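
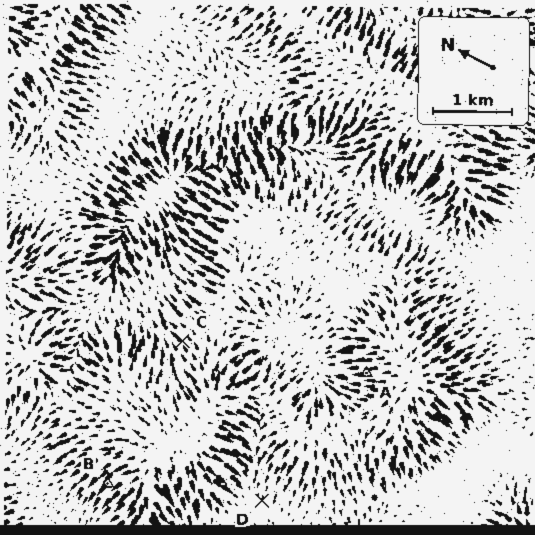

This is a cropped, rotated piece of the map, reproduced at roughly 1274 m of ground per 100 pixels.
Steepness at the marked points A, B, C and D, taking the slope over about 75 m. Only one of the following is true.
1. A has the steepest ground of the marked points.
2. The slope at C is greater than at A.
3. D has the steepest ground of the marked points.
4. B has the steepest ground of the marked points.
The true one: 4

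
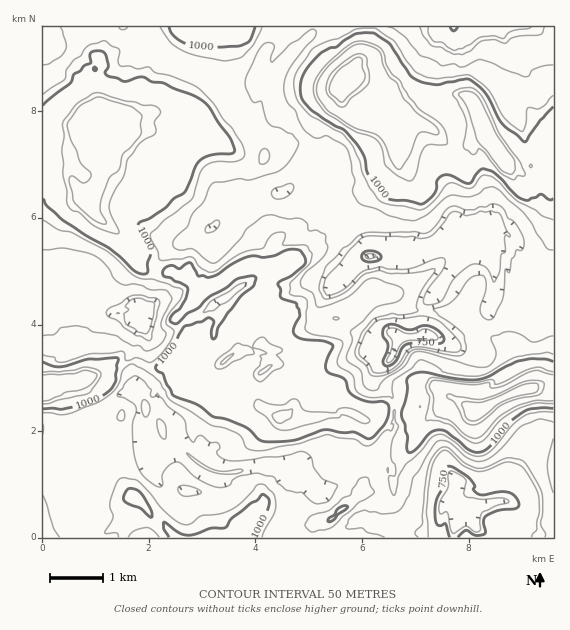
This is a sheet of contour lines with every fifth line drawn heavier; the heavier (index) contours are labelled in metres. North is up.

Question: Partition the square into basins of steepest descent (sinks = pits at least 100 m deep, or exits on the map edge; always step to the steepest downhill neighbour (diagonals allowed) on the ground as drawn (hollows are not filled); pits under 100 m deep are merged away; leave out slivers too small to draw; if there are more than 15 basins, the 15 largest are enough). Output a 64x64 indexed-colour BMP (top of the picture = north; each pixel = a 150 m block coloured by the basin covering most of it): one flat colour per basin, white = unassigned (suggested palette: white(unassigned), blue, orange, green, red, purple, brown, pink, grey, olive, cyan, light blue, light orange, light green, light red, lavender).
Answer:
<image width="64" height="64" href="data:image/bmp;base64,Qk12CAAAAAAAAHYAAAAoAAAAQAAAAEAAAAABAAQAAAAAAAAIAAATCwAAEwsAABAAAAAAAAAA////ALR3HwAOf/8ALKAsACgn1gC9Z5QAS1aMAMJ34wB/f38AIr28AM++FwDox64AeLv/AIrfmACWmP8A1bDFABERERERERERERERERERERERERERERERERERERERERERERERERERERERERERERERERERERERERERERERERERERERERERERERERERERERERERERERERERERERERERERERERERERERERERERERERERERERERERERERERERERERERERERERERERERERERERERERERERERERERERERERERERERERERERERERERERERERERERERERERERERERERERERERERERERERERERERERERERERERERERERERERERERERERERERERERERERERERERERERERERERERERERERERERERERERERERERERERERERERERERERERERERERERERERERERERERERERERERERERERERERERERERERERERERERERERERERERERERERERERERERERERERERERERERERERERERERERERERERERERERERERERERERERERERERERERERERERERERERERERERERERERERERERERERERERERERERERERERERERERERERERERERERERERERERERERERERERERERERERERERERERERERERERERERERERERERERERERERERERERERERERERERERERERERERERESESIhERERERERERERERERERERERERERERERERERERESIiIiIRERIhERIhERERERERERERERERERERERERERERIiIiIiISIiIiIiIhERERERERERERERERERERERERERESIiIiIiIiIiIiIiIhERREQRERERERERERERERERERESIiIiIiIiIiIiIiIiIiJERERBERERERERERERERERESIiIiIiIiIiIiIiIiIiIkREREQRERRBERERERERERERIiIiIiIiIiIiIiIiIiIiRERERERERERBEREREREREREiIiIiIiIiIiIiIiIiIiJEREREREREREQREREREREREiIiIiIiIiIiIiIiIiIiIkREREREREREREERERERMzMyIiIiIiIiIiIiIiIiMyIiREREREREREREEREREREzMzIiIiIiIiIiIiIiIzMzIiJEREREREREREQRERERERMzMyIiIiIiIiIiIiMzMzMyIkREREREREREQRERERExMzMzMzIiIiIiIiIiMzMzMzIiREREREREREREEREREzMzMzMzMzIiIiIiIzMzMzMzMiJERERERERERERBERERMzMzMzMzMyIiIzMzMzMzMzMzIkREREREREREREERERETMzMzMzMzMyIzMzMzMzMzMzIiREREREREREREQiERERMzMzMzMzMzMzMzMzMzMzMzMiJEREREREREREQiIiERETMzMzMzMzMzMzMzMzMzMzMyIkREREREREIiIiIiIhERIjMzMzMzMzMzMzMzMzMzMzMyREREREREIiIiIiIiIiIiIzMzMzMzMzMzMzMzMzMzMzJEREREREIiIiIiIiIiIiIiMzMzMzMzMzMzMzMzMzMzMkREREREQiIiIiIiIiIiIiIiMzMzMzMzMzMzMzMzMzMzREREREQiIiIiIiIiIiIiIiIiIzMzMzMzMzMzMzMzMzNEREREQiIiIiIiIiIiIiIiIiIiMzMzMzMzMzMzMzMzM0REREQiIiIiIiIiIiIiIiIiIiIjMzMzMzMzMzMzMzMzREREIiIiIiIiIiIiIiIiIiIiIiIzMzMzMzMzMzMzMzNEREIiIiIiIiIiIiIiIiIiIiIiIjMzMzMzMzMzMzMzM0REQiIiIiIiIiIiIiIiIiIiIiIiIzMzMzMzMzMzMzMzREQREiIiIiIiIiIiIiIiIiIiIiIiMzMzMzMzMzMzMzNERBESIiIiIiIiIiIiIiIiIiIiIiIiMzMzMzMzMzMzMxEREREiIiIiIiIiIiIiIiIiIiIiIiIjMzMzMzMzMzMzERERESIiIiIiIiIiIiIiIiIiIiIiIiMzMzMzMzNVUzURERERIiIiIiIiIiIiIiIiIiIiIiIiIzMzMRMzM1VVVREiEREiIiIiIiIiIiIiIiIiIiIiIiIzMzMRETM1VVVVEiIhESIiIiIiIiIiIiIiIiIiIiIiIjMzMxERM1VVVVUiIiISIiIiIiIiIiIiIiIiIiIiIiIjMzMxEREVVVVVVSIiIiIiIiIiIiIiIiIiIiIiIiIiIiMzMxERERVVVVVVIiIiIiIiIiIiIiIiIiIiIiIiIiIiMzMRERERFVVVVVUiIiIiIiIiIiIiIiIiIiIiIiIiIiVVVRERERFVVVVVVSIiIiIiIiIiIiIiIiIiIiIiIiIiJVVVUREREVVVVVVVIiIiEiIiIiIiIiIiIiIiIiIiIiIlVVVVVVVVVVVVVVUiIiISIiIiIiIiIiIiIiIiIiIiIlVVVVVVVVVVVVVVVSIiIRIiIiIiIiIiIiIiIiIiIiJVVVVVVVVVVVVVVVVVIiIiEiIiIiIiIiIiIiIiIiIiIiVVVVVVVVVVVVVVVVUiIiIiIiIiIiIiIiIiIiIiIiIiJVVVVVVVVVVVVVVVVSIiIiIiIiIiIiIiIiIiIiIiIiIiVVVVVVVVVVVVVVVVIiIiIiIiIiIiIiIiIiIiIiIiIiJVVVVVVVVVVVVVVVUiIiIiIiIiIiIREREiIiIiIiIiIlVVVVVVVVVVVVVVVSIiIiIiIiIiIRERERIiIiIiIiIiVVVVVVVVVVVVVVVV"/>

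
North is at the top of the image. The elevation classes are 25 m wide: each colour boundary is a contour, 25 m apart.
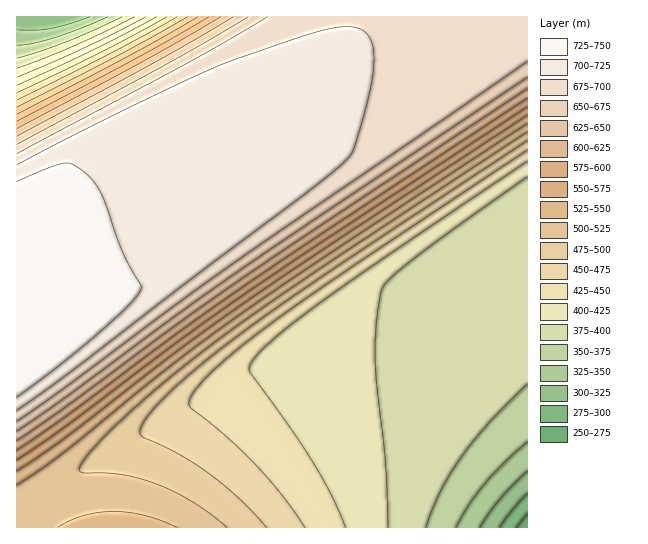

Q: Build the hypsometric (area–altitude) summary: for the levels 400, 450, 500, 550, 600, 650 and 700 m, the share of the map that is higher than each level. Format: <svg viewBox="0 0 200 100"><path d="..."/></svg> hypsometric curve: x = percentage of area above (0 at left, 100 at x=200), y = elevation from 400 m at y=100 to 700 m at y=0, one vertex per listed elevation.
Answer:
<svg viewBox="0 0 200 100"><path d="M164 100l-30-17-18-16-17-17-9-17-10-16-28-17"/></svg>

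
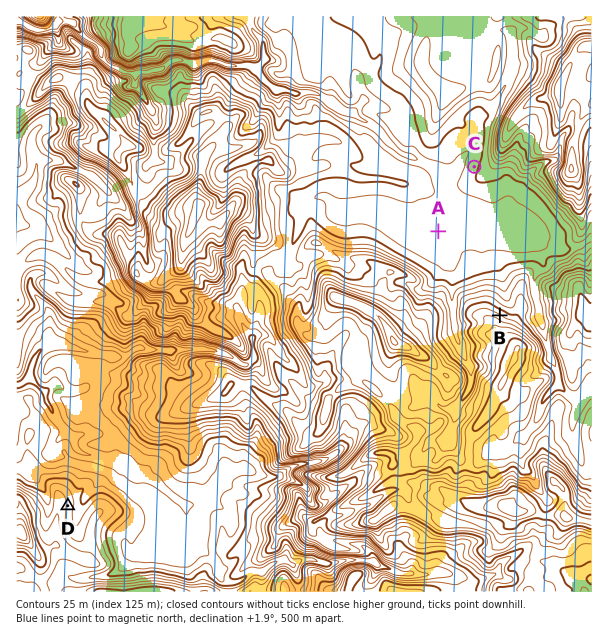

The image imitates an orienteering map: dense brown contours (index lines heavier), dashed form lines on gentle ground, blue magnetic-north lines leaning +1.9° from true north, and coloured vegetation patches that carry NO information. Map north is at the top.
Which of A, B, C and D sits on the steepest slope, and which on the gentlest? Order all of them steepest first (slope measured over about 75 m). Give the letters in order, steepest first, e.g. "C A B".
B D C A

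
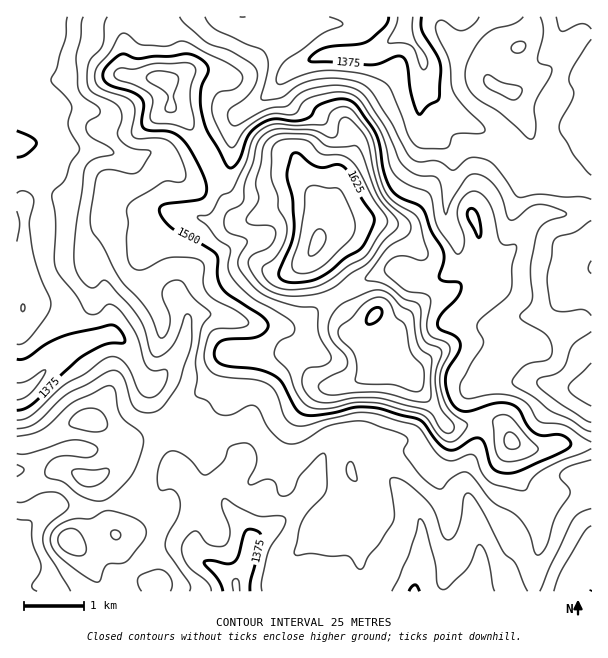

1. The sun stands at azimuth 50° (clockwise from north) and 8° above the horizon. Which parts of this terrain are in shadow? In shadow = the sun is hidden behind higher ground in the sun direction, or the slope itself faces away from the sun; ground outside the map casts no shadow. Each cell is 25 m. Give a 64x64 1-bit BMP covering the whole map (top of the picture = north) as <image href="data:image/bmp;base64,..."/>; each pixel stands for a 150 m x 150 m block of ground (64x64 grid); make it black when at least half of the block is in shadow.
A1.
<image width="64" height="64" href="data:image/bmp;base64,Qk0+AgAAAAAAAD4AAAAoAAAAQAAAAEAAAAABAAEAAAAAAAACAAATCwAAEwsAAAIAAAAAAAAA////AAAAAAAAAAAAAAAAAAAAAAAAAAAAOAAAAAAAAAB8AAAAAAAAADwAAAAAAAAAGAAAAAAAAAAAAAAAAAAAAAAAAAAAAAAAAAAAAAAAAAAAAAAAAAAAAAQAAAAAAAAABgAAAAAAMAAAAAAAAAAwAAAAAAAAAAAAAAAAAAAACAAAAAAAAB8MAAAAAAAAPwAAAAAAAAf/AAAAAAAAH/4AAAAAAAf//gAAAAAAB//8AAAAAAAHx/AAAAAAAA8AAAAAAAAADgAAAAAAAAAAAAAAAAAAAAAMAAAAAAYAADwAAAAABgAAOAAAAAAOAAAwAAAAAAwAAAAAAAAADAPgAAAAAAAcA/gAAAAAABgB/AAAAAAAEAD+AAAAAAAQAPgAAAAAAAAA4AAAAAAAAAAAAAAAAAAAAAAAAAAAAAAAAAAAAAAAAAACAABAAAAAAAYAAMAAAAAAAgAAwAAAAAAAAAAAAAAAAAAAAAAAAAAAAAAAAAAAAAAAAAAAAAAACAAAAAAAAAAYAAAAAAAAABBgAAAAAAAYYGAAAAAAAADgAAAAAAAAAsAAAAAAAAAAAAAAAAAAAfgAAAAAAAAD/gAAAAAAAAH+AAAAAAAAAfQAAAAAAAAAgAAAAAAAAAAAAAAAAwAAAAAAAAAHAAAAAAAAAAYAAAAAAAAADAAAAAAAAAAIAAAAAAAAAAAAAA=="/>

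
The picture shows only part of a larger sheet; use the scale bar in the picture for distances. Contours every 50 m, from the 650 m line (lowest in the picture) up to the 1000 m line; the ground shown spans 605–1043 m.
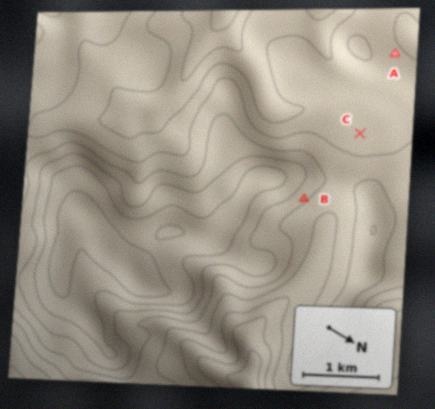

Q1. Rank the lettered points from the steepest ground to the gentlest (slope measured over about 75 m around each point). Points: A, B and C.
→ B A C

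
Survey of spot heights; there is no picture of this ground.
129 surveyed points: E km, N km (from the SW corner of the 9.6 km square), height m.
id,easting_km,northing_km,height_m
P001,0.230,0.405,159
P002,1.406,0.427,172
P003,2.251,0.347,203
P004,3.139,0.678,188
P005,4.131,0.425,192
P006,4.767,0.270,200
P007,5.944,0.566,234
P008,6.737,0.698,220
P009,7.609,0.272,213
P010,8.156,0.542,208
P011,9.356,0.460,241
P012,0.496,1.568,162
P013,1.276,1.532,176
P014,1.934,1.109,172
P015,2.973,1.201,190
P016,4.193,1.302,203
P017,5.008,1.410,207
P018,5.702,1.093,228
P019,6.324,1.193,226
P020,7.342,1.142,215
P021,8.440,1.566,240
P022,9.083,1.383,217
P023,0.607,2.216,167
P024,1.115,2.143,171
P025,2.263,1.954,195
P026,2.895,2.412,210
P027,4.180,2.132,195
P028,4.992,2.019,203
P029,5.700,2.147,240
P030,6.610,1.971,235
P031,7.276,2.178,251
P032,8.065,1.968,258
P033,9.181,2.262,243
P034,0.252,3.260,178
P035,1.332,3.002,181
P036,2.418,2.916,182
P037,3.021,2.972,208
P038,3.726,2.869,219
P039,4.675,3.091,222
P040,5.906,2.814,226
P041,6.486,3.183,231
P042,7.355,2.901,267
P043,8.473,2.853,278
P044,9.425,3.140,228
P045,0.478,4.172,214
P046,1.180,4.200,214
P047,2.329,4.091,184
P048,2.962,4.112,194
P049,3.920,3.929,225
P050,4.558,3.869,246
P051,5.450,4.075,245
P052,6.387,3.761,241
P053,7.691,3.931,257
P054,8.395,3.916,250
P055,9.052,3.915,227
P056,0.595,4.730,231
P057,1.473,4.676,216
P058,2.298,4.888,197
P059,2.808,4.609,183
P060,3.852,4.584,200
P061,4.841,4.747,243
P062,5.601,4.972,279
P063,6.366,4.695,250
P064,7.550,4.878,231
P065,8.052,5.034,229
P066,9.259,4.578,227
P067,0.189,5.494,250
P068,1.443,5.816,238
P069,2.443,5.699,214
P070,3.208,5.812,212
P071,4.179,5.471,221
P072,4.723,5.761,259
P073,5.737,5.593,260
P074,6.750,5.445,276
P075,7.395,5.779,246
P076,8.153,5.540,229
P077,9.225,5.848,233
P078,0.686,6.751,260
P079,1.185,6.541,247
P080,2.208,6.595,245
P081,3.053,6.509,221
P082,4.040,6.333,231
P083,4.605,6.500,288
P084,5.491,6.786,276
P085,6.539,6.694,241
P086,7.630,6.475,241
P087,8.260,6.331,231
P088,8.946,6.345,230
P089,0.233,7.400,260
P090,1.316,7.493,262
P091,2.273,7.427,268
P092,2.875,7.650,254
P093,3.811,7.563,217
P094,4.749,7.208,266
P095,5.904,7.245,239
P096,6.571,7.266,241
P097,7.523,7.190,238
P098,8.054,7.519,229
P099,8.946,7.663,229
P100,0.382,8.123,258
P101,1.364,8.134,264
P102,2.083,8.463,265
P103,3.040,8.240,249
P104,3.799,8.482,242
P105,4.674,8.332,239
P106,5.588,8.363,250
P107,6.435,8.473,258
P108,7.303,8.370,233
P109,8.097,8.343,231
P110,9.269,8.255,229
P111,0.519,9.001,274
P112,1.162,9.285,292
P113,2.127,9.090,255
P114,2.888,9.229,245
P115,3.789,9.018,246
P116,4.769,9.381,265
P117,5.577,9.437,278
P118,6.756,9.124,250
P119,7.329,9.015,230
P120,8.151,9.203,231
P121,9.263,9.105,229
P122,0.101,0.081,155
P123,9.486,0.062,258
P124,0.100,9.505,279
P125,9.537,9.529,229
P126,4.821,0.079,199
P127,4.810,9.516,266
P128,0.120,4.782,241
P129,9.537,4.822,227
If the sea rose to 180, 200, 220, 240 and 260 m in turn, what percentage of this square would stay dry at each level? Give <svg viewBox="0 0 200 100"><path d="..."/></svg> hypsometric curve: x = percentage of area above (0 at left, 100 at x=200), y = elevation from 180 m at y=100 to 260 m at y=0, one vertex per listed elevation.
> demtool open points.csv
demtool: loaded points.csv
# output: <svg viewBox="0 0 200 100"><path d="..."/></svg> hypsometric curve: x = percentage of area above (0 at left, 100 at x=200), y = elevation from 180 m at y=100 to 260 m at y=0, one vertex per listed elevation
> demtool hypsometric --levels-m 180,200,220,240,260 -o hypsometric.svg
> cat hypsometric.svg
<svg viewBox="0 0 200 100"><path d="M186 100l-21-25-31-25-60-25-44-25"/></svg>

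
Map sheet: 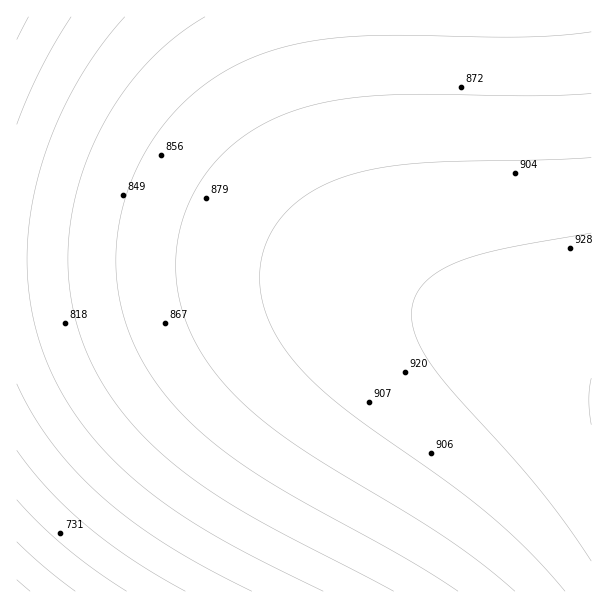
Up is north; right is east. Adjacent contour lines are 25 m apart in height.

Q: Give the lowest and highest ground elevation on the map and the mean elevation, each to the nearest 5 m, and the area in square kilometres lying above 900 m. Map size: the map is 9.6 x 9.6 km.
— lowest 665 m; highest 950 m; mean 865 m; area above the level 27.2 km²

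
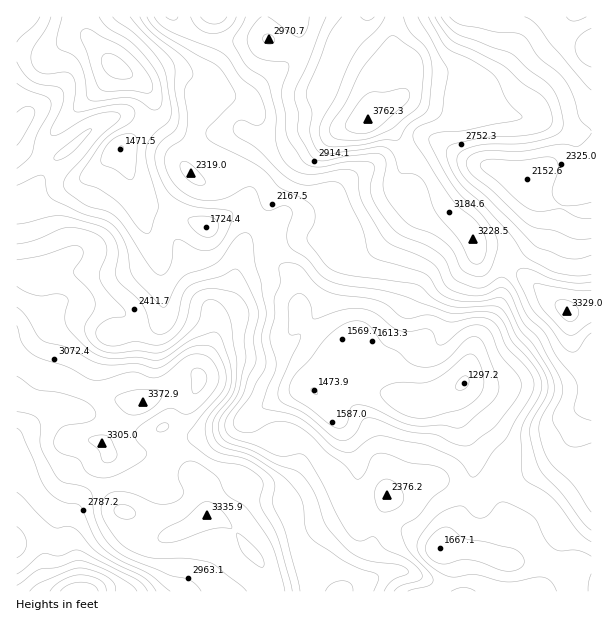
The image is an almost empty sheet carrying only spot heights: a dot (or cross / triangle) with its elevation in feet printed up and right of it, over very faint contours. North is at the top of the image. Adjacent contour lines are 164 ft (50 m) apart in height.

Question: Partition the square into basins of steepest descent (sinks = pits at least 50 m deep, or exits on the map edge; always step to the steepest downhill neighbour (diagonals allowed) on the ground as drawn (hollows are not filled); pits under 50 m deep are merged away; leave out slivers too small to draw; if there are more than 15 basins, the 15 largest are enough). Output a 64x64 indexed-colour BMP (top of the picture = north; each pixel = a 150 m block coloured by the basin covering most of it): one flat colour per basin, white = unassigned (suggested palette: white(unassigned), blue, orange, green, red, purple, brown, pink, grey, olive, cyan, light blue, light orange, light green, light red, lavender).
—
<image width="64" height="64" href="data:image/bmp;base64,Qk12CAAAAAAAAHYAAAAoAAAAQAAAAEAAAAABAAQAAAAAAAAIAAATCwAAEwsAABAAAAAAAAAA////ALR3HwAOf/8ALKAsACgn1gC9Z5QAS1aMAMJ34wB/f38AIr28AM++FwDox64AeLv/AIrfmACWmP8A1bDFAEREREREREREREREREREERERERZmZmZmZmZmZmZmZmZmREREREREREREREREREQREREREWZmZmZmZmZmZmZmZmZEREREREREREREREREQRERERERFmZmZmZmZmZmZmZmZkRERERERERERERERERBEREREREWZmZmZmZmZmZmZmZmRERERERERERERERERBERERERERZmZmZmZmZmZmZmZmZERERERERERERERERBEREREREREWZmZmZmZmZmZmZmZkRERERERERCIkREREERERERERERZmZmZmZmZmZmZmZmRERERERERCIiIkRBERERERERERFmZmZmZmZmZmZmZmZERERERERCIiIiJBEREREREREREWZmZmZmZmZmZmZmZkREREREQiIiIiIhERERERERERERFmZmZmZmZmZmZmZmRERERERCIiIiIiEREREREREREREWZmZmZmZmZmZmZmZEREREREIiIiIiIREREREREREREREWZmZhEWZmZmZmYkREREREIiIiIiIRERERERERERERERERERERFmZmZmZiREREREQiIiIiIRERERERERERERERERERERERZmZmZiJERERERCIiIiIRERERERERERERERERERERERERERZmIkREREREIiIiEREREREREREREREREREREREREREREWYiREREREQiIiIhERERERERERERERERERERERERERERFiJEREREREIiIiIRERERERERERERERERERERERERERERIkREREREQiIiIhERERERERERERERERERERERERERERESREREREREIiIiIRERERERERERERERERERERERERERERJERERERERCIiIhEREREREREREREREREREREREREREREUREREREQiIyIiERERERERERERERERERERERERERERERRERERCIiIzMyIhERERERERERERERERERERERERERERFEREIiIiIjMzMiEREREREREREREREREREREREREREREUQiIiIiIiMzMzMRERERERERERERERERERERERERERESIiIiIiIiIzMzMzERERERERERERERERERERERERERERIiIiIiIiIjMzMzMRERERERERERERERERERERERERERIiIiIiIiIiMzMzMzEREREREREREREREREREREREREREiIiIiIiIiIzMzMzMRERERERERERERERERERERERERESIiIiIiIiIjMzMzMxERERERERERERERERERERERERERIiIiIiIiIjMzMzMzEREREREREREREREREREREREREREiIiIiIiIzMzMzMzMhERERERERERERERERERERERERFVUiIjMzMzMzMzMzMiIRERERERERERERERERERERERFVVSIiMzMzMzMzMzMiIhERERERERERERERERERERERVVVVIiIzMzMzMzMzMyIiERERERERERERERERERERERVVVVUiIjMzMzMzMzMyIiIRERERERERERERERERERERVVVVVSIiMzMzMzMzMzIiIiERERERERERERERERERERVVVVVVIiMzMzMzMzMzMiIiIRERERERERERERERERERVVVVVVUiIzMzMzMzMzMiIiIhERERERERERERERERFVVVVVVVVSIzMzMzMzMzMiIiIiIREREREREREREREREVVVVVVVVVIjMzMzMzMzMyIiIiIhEREREREREREREREVVVVVVVVVUiMzMzMzMzMzIiIiIiIREREREREREREREVVVVVVVVVVSIzMzMzMzMzMiIiIiIiEREREREREREREVVVVVVVVVVVIjMzMzMzMzMzIiIiIiIREREREREREREVVVVVVVVVVVUiMzMzMzMzMzMyIiIiIiERERERERERERVVVVVVVVVVVSIjMzMzMzMzMzIiIiIiIhERERERERERVVVVVVVVVVVVIiMzMzMzMzMzMiIiIiIiERERERERERFVVVVVVVVVVVUiIjMzMzMzMzMyIiIiIiIhERERERERFVVVVVVVVVVVVSIiIzMzMzMzMyIiIiIiIiIRERERERFVVVVVVVVVVVVVIiIiMzMzMzMyIiIiIiIiIiIRERERFVVVVVVVVVVVVVUiIiIjMzMzMyIiIiIiIiIiIiERERFVVVVVVVVVVVVVVSIiIiIzMzMyIiIiIiIiIiIiIhEREVVVVVVVVVVVVVd3IiIiIiIzMiIiIiIiIiIiIiIiIiEVVVVVVVVVVVV3d3ciIiIiIiIiIiIiIiIiIiIiIiIiIlVVVVV3d3d3d3d3dyIiIiIiIiIiIiIiIiIiIiIiIiIiIlV3d3d3d3d3d3d3IiIiIiIiIiIiIiIiIiIiIiIiIiIiJ3d3d3d3d3d3d3ciIiIiIiIiIiIiIiIiIiIiIiIiIiInd3d3d3d3d3d3dyIiIiIiIiIiIiIiIiIiIiIiIiIiIiJ3d3d3d3d3d3d3IiIiIiIiIiIiIiIiIiIiIiIiIiIiJ3d3d3d3d3d3d3ciIiIiIiIiIiIiIiIiIiIiIiIiIiJ3d3d3d3d3d3d3dyIiIiIiIiIiIiIiIiIiIiIiIiIiInd3d3d3d3d3d3d3IiIiIiIiIiIiIiiIiIIiIiIiIiIid3d3d3d3d3d3d3ciIiIiIiIiIiIoiIiIiCIiIiIiIiJ3d3d3d3d3d3d3dyIiIiIiIiIiIoiIiIiIIiIiIiIiInd3d3d3d3d3d3d3"/>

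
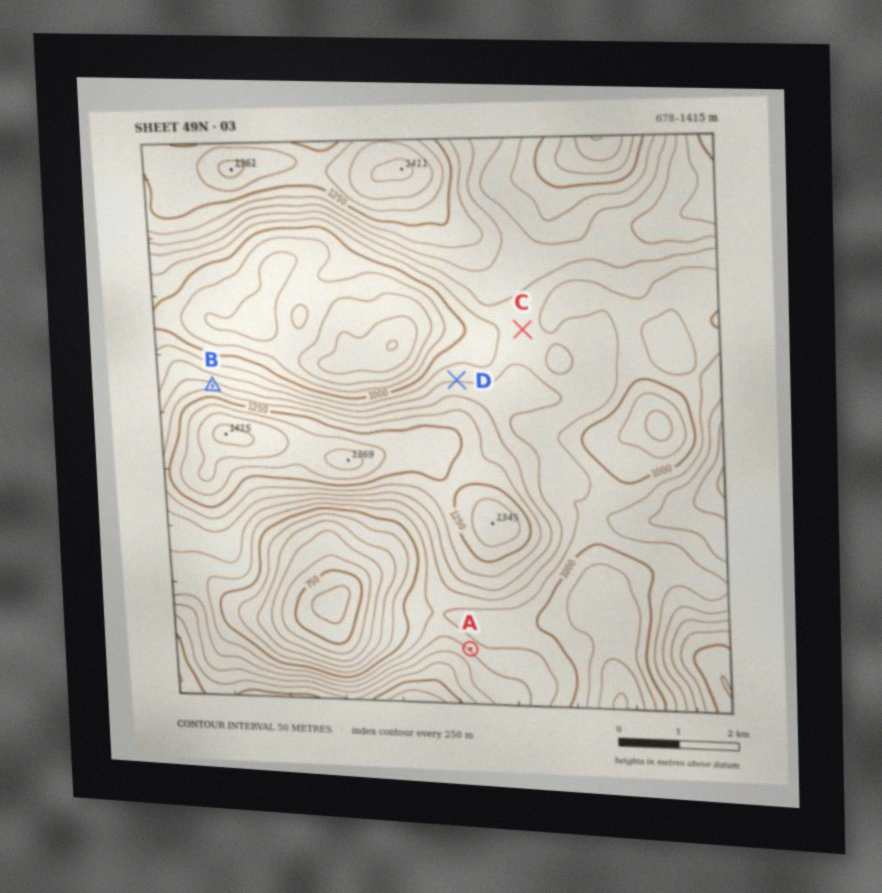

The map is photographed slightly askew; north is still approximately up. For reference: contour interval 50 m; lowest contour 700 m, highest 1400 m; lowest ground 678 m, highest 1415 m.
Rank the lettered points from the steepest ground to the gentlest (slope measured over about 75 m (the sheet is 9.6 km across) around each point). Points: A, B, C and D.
B A D C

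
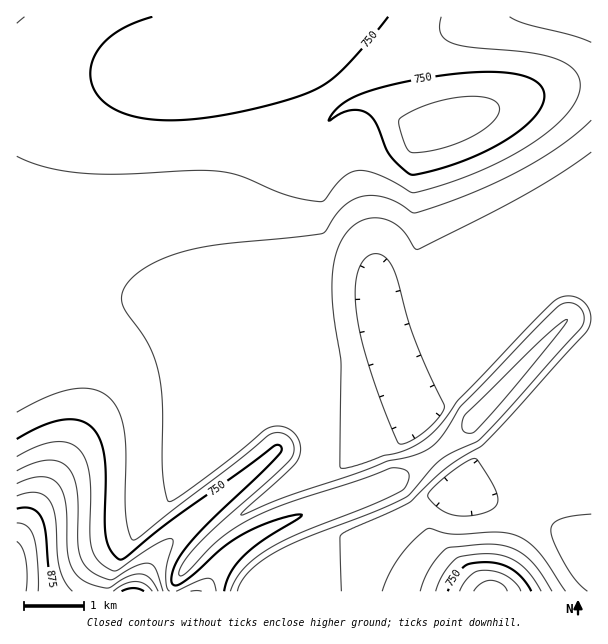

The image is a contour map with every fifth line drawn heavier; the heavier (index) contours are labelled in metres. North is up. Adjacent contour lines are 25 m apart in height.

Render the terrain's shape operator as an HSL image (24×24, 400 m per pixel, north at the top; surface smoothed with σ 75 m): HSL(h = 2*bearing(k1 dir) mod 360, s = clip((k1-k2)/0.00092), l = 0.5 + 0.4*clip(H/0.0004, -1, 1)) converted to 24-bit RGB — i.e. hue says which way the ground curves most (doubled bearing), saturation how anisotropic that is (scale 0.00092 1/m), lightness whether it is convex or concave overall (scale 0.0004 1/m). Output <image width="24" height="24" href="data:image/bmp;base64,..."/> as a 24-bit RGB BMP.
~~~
<image width="24" height="24" href="data:image/bmp;base64,Qk32BgAAAAAAADYAAAAoAAAAGAAAABgAAAABABgAAAAAAMAGAAATCwAAEwsAAAAAAAAAAAAAho6ZWpiWS5uKIXlwr90q/4daADMh9zkO+mt5E0swVHhXf3x9f35/fn6Aen2AbniCXneIXomYi6+rw9TOxbTPonWyd1qJcWBzsI2KcYZvVXJcUGdLDD0s8XyB7ViBADMe7Zaz7pHPHIsiKl8eZn5bfX99fH+Ac3+BZIWEWJ2HZsCMoaVsrnRfnlNfgVNndVxjxIyOn3yEbG56Ym5yQmxkGIld8q3R6WbBADMS6Hnk8Lf1z4jlULYhN2oZPWsnZH9ibYp9XrB8YXZXhX5SlmpKklRJg1NSemFdwouJtoKNknSQaGp/aXB8PXJdGoxM8KvZ7JLPADgGAZsf1aHq4bv13LXzvnrfOaIdE5MRU3BVbmhgeWhXjGZToHpsg3mifXylr41+uIGFo3mNfm6Jamx/cHR+TXlgFXEy6ZTQ9LbhJrURADMBQIgapEXY2afu79T246LlFmwlMVw7fGNne6h/fIx7gXl5gHx9mJJyrIN7qHqElHONdm+EcXJ/d3l/ZX5vFF8r32249cLhasDePmh/UHY8K2EYM88l8YDm9ZfgI6OnJ49Ke457gH58gH59gH5+eolqmYp0oXl4mHaFh3OJdnOCd3h/fHx/dn96GmA1sOCB6Wexa0uDgH9/hJt/S4VMEUQi5VjD9rXcUNZWKGxLfoB+gH9/gH9/bYNqiItwlYF2lXd7jHaFf3aEeniAfHx/fn5/e4B9YYI8g11HgH5/gIF/ial/eWV+bFx5FEUv4YmU9b7YLcyFLnBUf4B/gH9/b4FveYRwioZ1jnx3i3h+hXmDfnqBfHyAfn5/f39/f39/f39/f39/hZB/f5tzd2J+eGJ/aGyLFoNA322f9brSJ7Z8OXVcf4B/doB3d4F0gIR2h4F4h3p6hXt/gXyBfn2Afn5/f39/f39/f39/f4B/j6aAeWmCdWJ/d2OAh6V7d4Z6Fl9A44Cp9LfQIJ9pQ3hge397eoB5fIF4g4J5hH57g3x8gX1/gH1/f35/f39/f39/f4B/gIF/kqd9cWN9c2J/eGeCj6iCgIB/c4B6FGJC6JK387PQHKd6fn99fX98fYB7f4F7gYB7gn58gX19gH19f35+f399f399f4B9hId9kaB1bGN8bmJ/gG+TjJmAf4B/f4B/a4B3E2hC6rvQ6tzvf39+f399f399f4B8gIB8gX98gH58gH58gH58gH98gIB7f4B7jJF6i5VuaGN6aWN8kqB1hYl9f4B+f4B/f4B/Z4BzK5UWqDATgH9+gH9+gH99gH99gH98gH98gH58gH18gH17gH56gH55gH94lpp3hIlrZWN1ZWN3mKN1f4N5fYB7fYB8foB9f4B+f4B+gIB+gH5+gH59gH99gH99gH99gH59gH18gHx8gXx7gXt6gnx5gn13oKB2gHpqZWRxY2RwmqVwe4JxeYB0eoB2e4B4fIB7fYB8foB+gH19gH59gH59gH59gH58f359f359gH1+gXx/g3yAhHt/hXp8pJ97gWt+amV0ZmVwnqdteYJrdYFsdYBtdYBwd4B0eYB3e4B6gX1+gX19gX19gX59gH58f398f399fn59f32AgX2DhHyGiXyKqJ6FgWuMdGWDcWZ9qKp3f4Nwd4JscoFqcIFqcIFscoBwdYB0gn2Agn1/gn1+gn19gX59gH99f398fH98fH9+fH+BfHyFgX2KqaWNfGiXemOXfmaVr6aNjIGGhYZ9eoN2coNvbYJsbIFsb4Fvgn2Cg32Bg36Bg36Ag35+gn5+gIB9fYB8eoB7eYF9eIKBeYKFpaKDbGZ/cGOJfGiUtKqamoeilYacjIWTgIOLeYeDdIR7cYN3gn6DhH6EhH6EhX+EhX+DhH+Cg4CAgYF/fYF9eYF7doJ6dIN7lYh5kWmJYWd1bp2fj6qrmIemnImpm4iolIaiiYOZfoCQeoOKgX6Dgn6EhH+FhX+GhoCHh4GHhoGHhYGGgoGDf4KAeoJ8dYJ4cYN1dHaScIamc56bfYqLhYORkYabmYejm4aml4WkkIKfhn+Xfn6DgH6EgX+Gg4CHhIGJhoGKh4GLh4GLh4GKhYGIgoCEfYJ+d4J4cIJxa4NsaYNqa4RscYRxe4V6ioGJkYOSloKZloGckoCafX+DfoCEf4CGgIGIgYGKgoGMhIGOhoGPiIGQioGPiYGNh4GJhICEfIJ7dYJ0b4Jta4Joa4Jnb4JpdoJugIN1hn56i32Ej32MfYGDfYKEfoOFf4SHf4SJgIOLgIGNg4CQhoCRioCTjYCTj4CRjYGOiIGHhIJ/e4J5dYJycIFtboFpcIBpdIBre4BvgYFzg3x3"/>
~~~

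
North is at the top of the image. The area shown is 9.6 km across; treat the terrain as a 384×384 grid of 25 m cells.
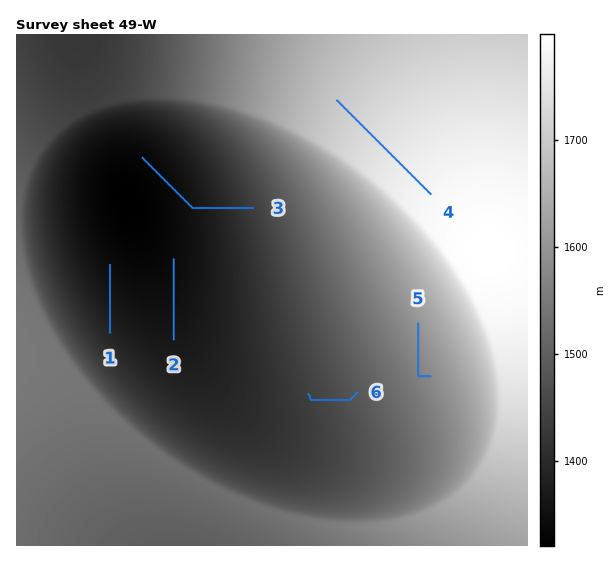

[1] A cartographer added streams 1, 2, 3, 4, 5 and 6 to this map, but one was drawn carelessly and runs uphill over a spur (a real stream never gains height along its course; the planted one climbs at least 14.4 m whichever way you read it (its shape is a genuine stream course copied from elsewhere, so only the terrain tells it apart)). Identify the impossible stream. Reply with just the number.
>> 5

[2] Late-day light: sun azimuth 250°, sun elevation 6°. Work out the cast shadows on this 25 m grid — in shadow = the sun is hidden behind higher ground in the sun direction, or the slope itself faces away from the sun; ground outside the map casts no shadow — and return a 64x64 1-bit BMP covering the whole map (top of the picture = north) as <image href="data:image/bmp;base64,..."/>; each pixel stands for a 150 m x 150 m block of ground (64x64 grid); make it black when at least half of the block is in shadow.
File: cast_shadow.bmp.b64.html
<image width="64" height="64" href="data:image/bmp;base64,Qk0+AgAAAAAAAD4AAAAoAAAAQAAAAEAAAAABAAEAAAAAAAACAAATCwAAEwsAAAIAAAAAAAAA////AAAAAAAAAAAAAAAAAAAAAAAAAAAAAAAAAAAAAAAAAAAAD8AAAAAAAAD+AAAAAAAAB/gAAAAAAAAf4AAAAAAAAH/AAAAAAAAB/wAAAAAAAAf+AAAAAAAAD/gAAAAAAAA/8AAAAAAAAH/gAAAAAAAA/8AAAAAAAAP/gAAAAAAAB/8AAAAAAAAP/wAAAAAAAB/+AAAAAAAAP/wAAAAAAAB/+AAAAAAAAH/4AAAAAAAA//AAAAAAAAH/8AAAAAAAA//gAAAAAAAD/8AAAAAAAAf/wAAAAAAAD//AAAAAAAAP/4AAAAAAAB//gAAAAAAAH/8AAAAAAAA//wAAAAAAAD//AAAAAAAAP/4AAAAAAAB//gAAAAAAAH/+AAAAAAAAf/wAAAAAAAB//AAAAAAAAP/8AAAAAAAA//wAAAAAAAD/+AAAAAAAAP/4AAAAAAAA//gAAAAAAAD/8AAAAAAAAH/wAAAAAAAAf/AAAAAAAAB/8AAAAAAAAH/gAAAAAAAAP+AAAAAAAAA/4AAAAAAAAB/AAAAAAAAAD8AAAAAAAAAHgAAAAAAAAAOAAAAAAAAAAAAAAAAAAAAAAAAAAAAAAAAAAAAAAAAAAAAAAAAAAAAAAAAAAAAAAAAAAAAAAAAAAAAAAAAAAAAAAAAAAAAAAAAAAAAAAAAAAAAAAAAAAAAAAAAAAAAAAA=="/>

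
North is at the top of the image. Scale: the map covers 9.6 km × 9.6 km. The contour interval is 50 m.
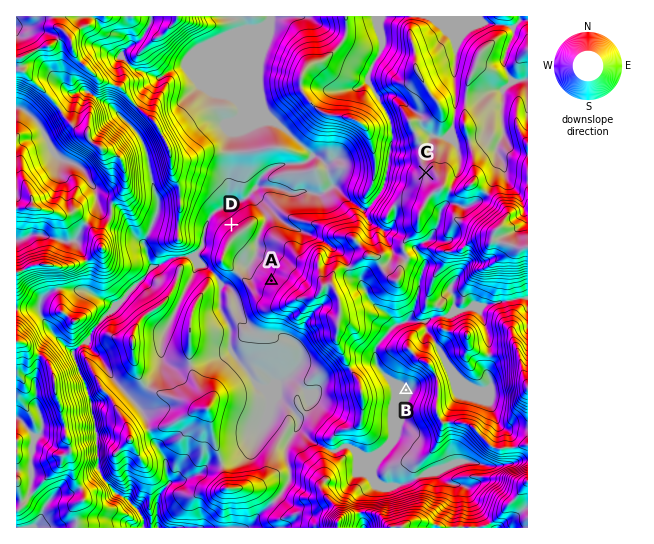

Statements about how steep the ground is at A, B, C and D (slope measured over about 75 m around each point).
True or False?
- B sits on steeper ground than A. False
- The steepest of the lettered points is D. True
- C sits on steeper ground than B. True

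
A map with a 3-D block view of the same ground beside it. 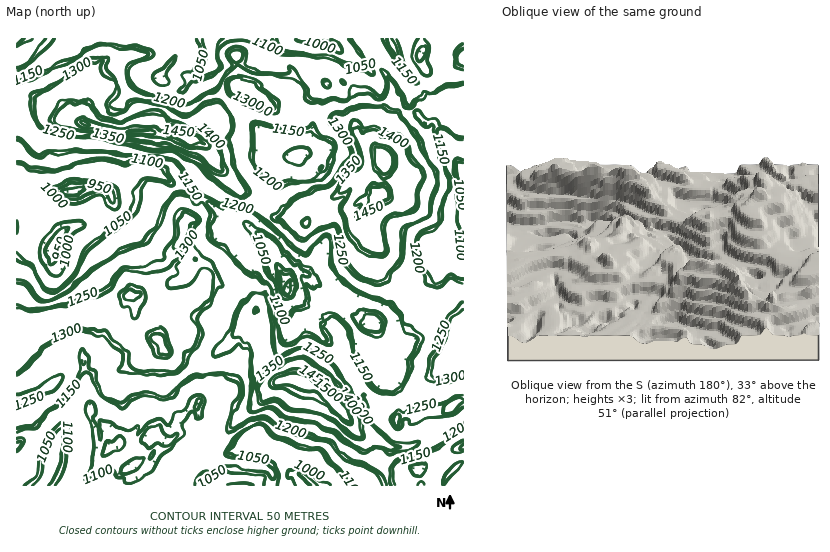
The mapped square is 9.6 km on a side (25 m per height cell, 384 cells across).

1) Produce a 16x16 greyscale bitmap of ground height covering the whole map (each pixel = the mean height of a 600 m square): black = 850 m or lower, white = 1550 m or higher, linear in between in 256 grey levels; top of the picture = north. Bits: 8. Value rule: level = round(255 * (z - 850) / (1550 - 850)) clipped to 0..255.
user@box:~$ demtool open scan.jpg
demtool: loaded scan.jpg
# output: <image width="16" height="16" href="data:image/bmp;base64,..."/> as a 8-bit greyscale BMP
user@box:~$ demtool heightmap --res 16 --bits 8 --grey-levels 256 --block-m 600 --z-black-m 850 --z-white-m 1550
<image width="16" height="16" href="data:image/bmp;base64,Qk02BQAAAAAAADYEAAAoAAAAEAAAABAAAAABAAgAAAAAAAABAAATCwAAEwsAAAABAAAAAAAAAAAAAAEBAQACAgIAAwMDAAQEBAAFBQUABgYGAAcHBwAICAgACQkJAAoKCgALCwsADAwMAA0NDQAODg4ADw8PABAQEAAREREAEhISABMTEwAUFBQAFRUVABYWFgAXFxcAGBgYABkZGQAaGhoAGxsbABwcHAAdHR0AHh4eAB8fHwAgICAAISEhACIiIgAjIyMAJCQkACUlJQAmJiYAJycnACgoKAApKSkAKioqACsrKwAsLCwALS0tAC4uLgAvLy8AMDAwADExMQAyMjIAMzMzADQ0NAA1NTUANjY2ADc3NwA4ODgAOTk5ADo6OgA7OzsAPDw8AD09PQA+Pj4APz8/AEBAQABBQUEAQkJCAENDQwBEREQARUVFAEZGRgBHR0cASEhIAElJSQBKSkoAS0tLAExMTABNTU0ATk5OAE9PTwBQUFAAUVFRAFJSUgBTU1MAVFRUAFVVVQBWVlYAV1dXAFhYWABZWVkAWlpaAFtbWwBcXFwAXV1dAF5eXgBfX18AYGBgAGFhYQBiYmIAY2NjAGRkZABlZWUAZmZmAGdnZwBoaGgAaWlpAGpqagBra2sAbGxsAG1tbQBubm4Ab29vAHBwcABxcXEAcnJyAHNzcwB0dHQAdXV1AHZ2dgB3d3cAeHh4AHl5eQB6enoAe3t7AHx8fAB9fX0Afn5+AH9/fwCAgIAAgYGBAIKCggCDg4MAhISEAIWFhQCGhoYAh4eHAIiIiACJiYkAioqKAIuLiwCMjIwAjY2NAI6OjgCPj48AkJCQAJGRkQCSkpIAk5OTAJSUlACVlZUAlpaWAJeXlwCYmJgAmZmZAJqamgCbm5sAnJycAJ2dnQCenp4An5+fAKCgoAChoaEAoqKiAKOjowCkpKQApaWlAKampgCnp6cAqKioAKmpqQCqqqoAq6urAKysrACtra0Arq6uAK+vrwCwsLAAsbGxALKysgCzs7MAtLS0ALW1tQC2trYAt7e3ALi4uAC5ubkAurq6ALu7uwC8vLwAvb29AL6+vgC/v78AwMDAAMHBwQDCwsIAw8PDAMTExADFxcUAxsbGAMfHxwDIyMgAycnJAMrKygDLy8sAzMzMAM3NzQDOzs4Az8/PANDQ0ADR0dEA0tLSANPT0wDU1NQA1dXVANbW1gDX19cA2NjYANnZ2QDa2toA29vbANzc3ADd3d0A3t7eAN/f3wDg4OAA4eHhAOLi4gDj4+MA5OTkAOXl5QDm5uYA5+fnAOjo6ADp6ekA6urqAOvr6wDs7OwA7e3tAO7u7gDv7+8A8PDwAPHx8QDy8vIA8/PzAPT09AD19fUA9vb2APf39wD4+PgA+fn5APr6+gD7+/sA/Pz8AP39/QD+/v4A////AFpOXFhTYFtNUEExTW1yXWZeTF5OTlJgWDtHXoallIRphGRdYV5aW2x+mbPao4+SlI+LaYWAfWNmqOLpxoBzi5OeiYKOrLGNi6G1uI9mYYitsKabqLS2m5SueW5+VGKAopGPo7K6r6WMp1RYYmN6iI1cO3OXp6SkjXU1UnSglHtvOydJan6XknFVVneOxq1vXjw0OENgi5BkaZivs9m9mGI5LykzUmd9lY2EmLnh3rpqVllNUVRvqbN4Xl+N0+WzZYWaqrnM1tSldGluk8rAkXGXv8iirpaTmpeOgoqckn+IeJaul2VcVoGRfWhiZGtia0pie39vX1RfYVNHP1htV1o="/>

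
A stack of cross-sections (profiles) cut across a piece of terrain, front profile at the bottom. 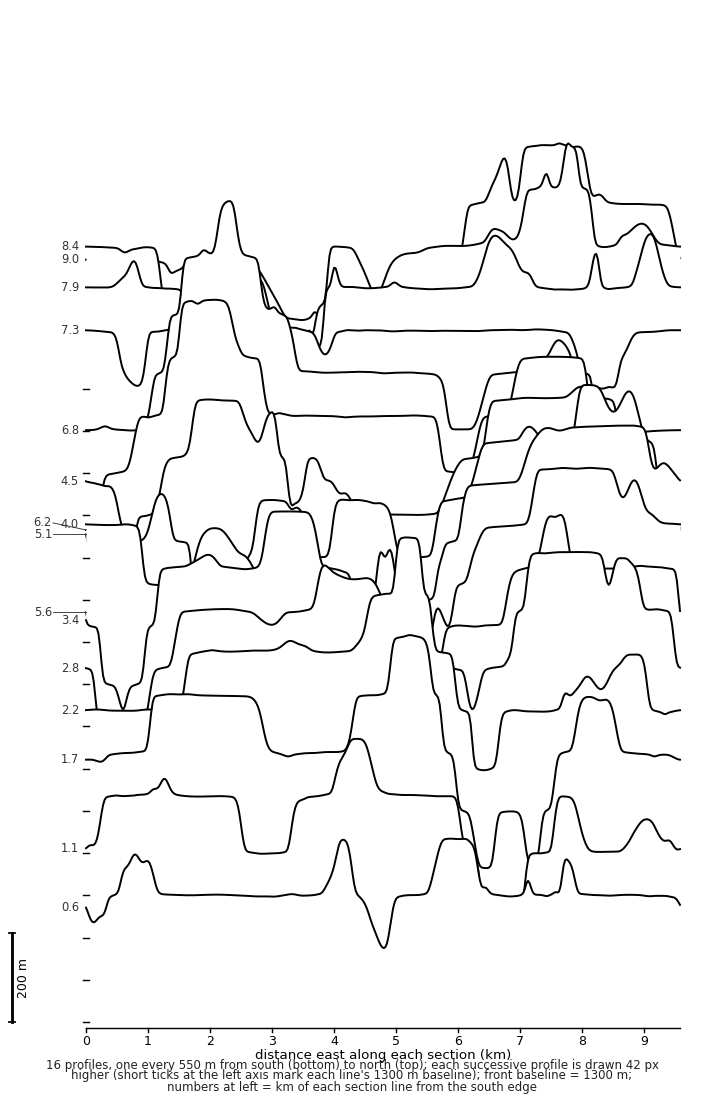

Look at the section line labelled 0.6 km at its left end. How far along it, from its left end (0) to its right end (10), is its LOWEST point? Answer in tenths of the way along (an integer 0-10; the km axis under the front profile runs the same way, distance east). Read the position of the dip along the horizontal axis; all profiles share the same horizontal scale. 5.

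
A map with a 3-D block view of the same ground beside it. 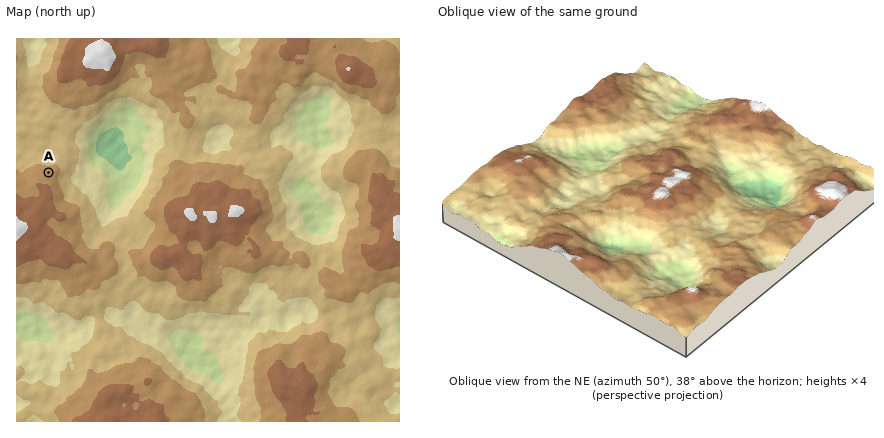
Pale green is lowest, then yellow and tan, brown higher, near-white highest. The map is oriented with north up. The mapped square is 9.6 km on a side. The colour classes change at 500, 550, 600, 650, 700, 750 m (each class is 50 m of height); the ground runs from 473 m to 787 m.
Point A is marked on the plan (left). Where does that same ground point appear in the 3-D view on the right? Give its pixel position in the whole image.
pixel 781 142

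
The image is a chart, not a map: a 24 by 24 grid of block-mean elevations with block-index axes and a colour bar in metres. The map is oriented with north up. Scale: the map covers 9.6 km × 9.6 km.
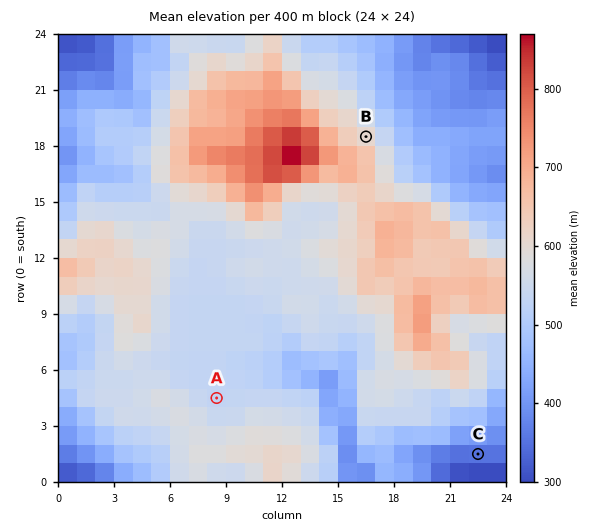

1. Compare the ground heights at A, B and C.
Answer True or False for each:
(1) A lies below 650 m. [True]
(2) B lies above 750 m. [False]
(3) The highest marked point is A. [False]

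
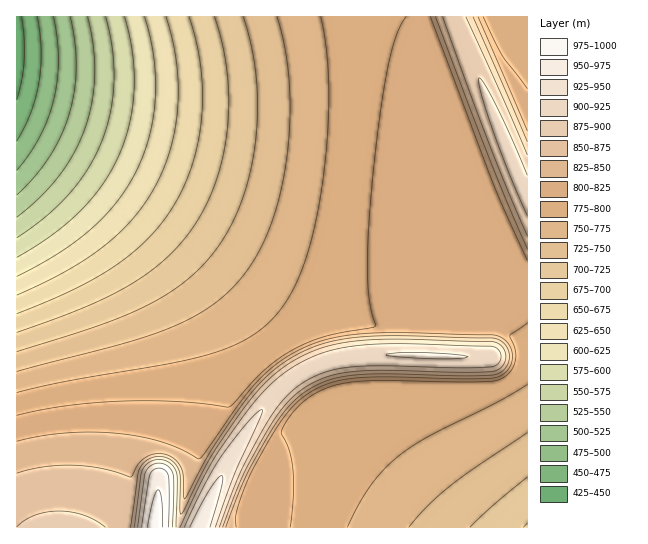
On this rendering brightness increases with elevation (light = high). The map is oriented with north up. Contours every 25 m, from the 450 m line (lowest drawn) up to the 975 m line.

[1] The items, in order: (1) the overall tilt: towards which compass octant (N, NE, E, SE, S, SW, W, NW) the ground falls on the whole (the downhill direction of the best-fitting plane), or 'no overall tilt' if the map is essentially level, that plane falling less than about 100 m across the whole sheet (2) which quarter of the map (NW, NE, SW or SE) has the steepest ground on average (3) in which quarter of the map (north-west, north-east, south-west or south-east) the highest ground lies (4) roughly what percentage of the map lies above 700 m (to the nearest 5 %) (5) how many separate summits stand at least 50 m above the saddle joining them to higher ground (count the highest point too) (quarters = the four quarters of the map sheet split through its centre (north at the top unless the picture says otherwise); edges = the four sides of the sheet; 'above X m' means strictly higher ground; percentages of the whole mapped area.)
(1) The general tilt is down to the north-west (the land rises towards the south-east).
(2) Slopes are steepest in the south-west quarter.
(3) Look to the south-west quarter for the highest ground.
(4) About 80 % of the map lies above 700 m.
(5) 3 summits rise at least 50 m above their surroundings.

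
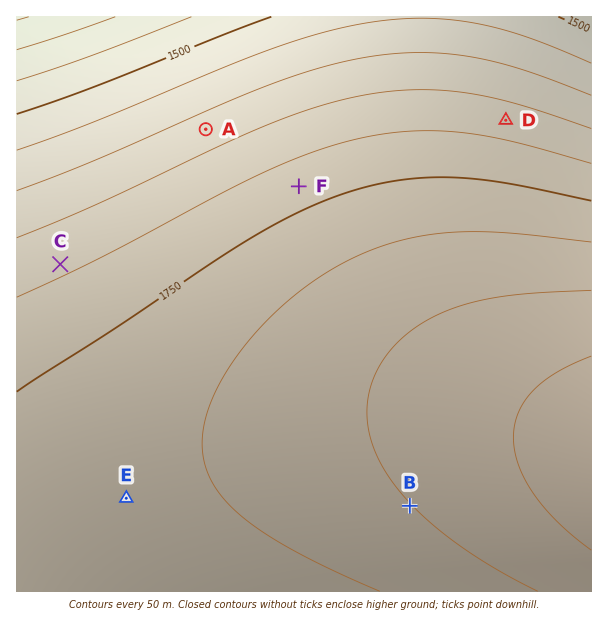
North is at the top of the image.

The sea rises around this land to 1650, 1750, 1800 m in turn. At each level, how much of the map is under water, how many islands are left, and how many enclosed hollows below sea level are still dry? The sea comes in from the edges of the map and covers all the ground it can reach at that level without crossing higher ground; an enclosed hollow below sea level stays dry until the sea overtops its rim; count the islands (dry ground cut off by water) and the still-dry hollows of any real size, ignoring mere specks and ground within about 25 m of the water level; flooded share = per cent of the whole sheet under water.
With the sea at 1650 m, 21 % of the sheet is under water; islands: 0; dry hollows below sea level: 0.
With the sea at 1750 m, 39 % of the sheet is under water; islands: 0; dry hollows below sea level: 0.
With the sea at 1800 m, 65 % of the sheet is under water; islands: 0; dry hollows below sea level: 0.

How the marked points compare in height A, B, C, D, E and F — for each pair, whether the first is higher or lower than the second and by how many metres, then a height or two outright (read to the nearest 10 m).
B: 230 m higher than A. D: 170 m lower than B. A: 170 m lower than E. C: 160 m lower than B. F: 120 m lower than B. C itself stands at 1690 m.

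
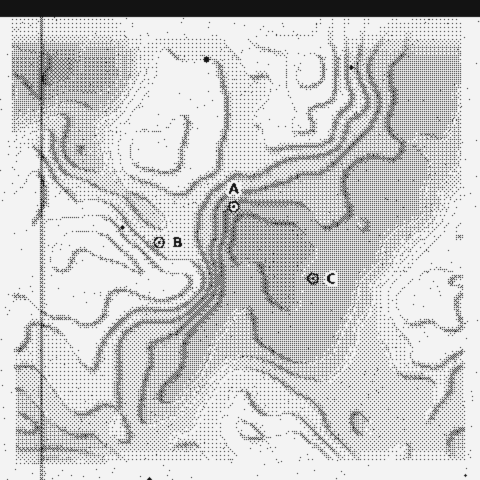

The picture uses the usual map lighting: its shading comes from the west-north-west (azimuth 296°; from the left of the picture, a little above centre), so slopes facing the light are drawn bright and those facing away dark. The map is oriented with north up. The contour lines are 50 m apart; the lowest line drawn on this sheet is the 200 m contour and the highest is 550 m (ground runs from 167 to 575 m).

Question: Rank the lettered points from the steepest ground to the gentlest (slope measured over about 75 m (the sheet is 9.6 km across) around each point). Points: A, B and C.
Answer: A B C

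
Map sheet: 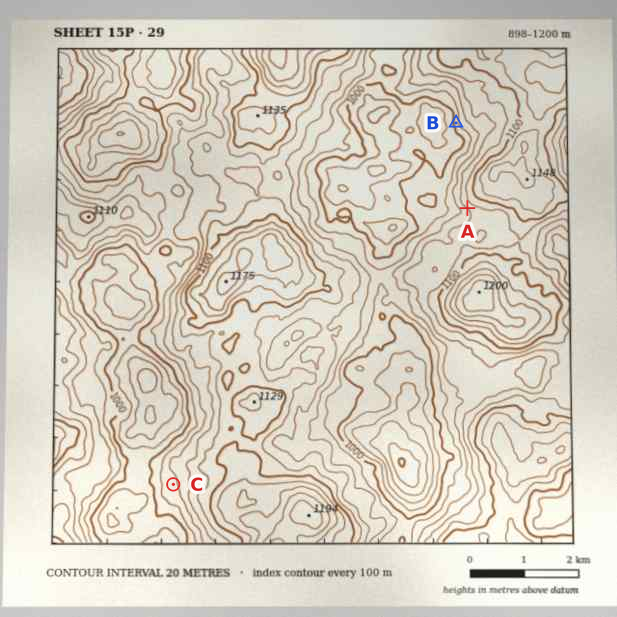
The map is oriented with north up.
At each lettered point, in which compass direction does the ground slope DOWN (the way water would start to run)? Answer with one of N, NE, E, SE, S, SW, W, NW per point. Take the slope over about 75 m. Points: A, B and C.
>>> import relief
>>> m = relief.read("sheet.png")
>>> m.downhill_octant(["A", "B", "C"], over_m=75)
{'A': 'SW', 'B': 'W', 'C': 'W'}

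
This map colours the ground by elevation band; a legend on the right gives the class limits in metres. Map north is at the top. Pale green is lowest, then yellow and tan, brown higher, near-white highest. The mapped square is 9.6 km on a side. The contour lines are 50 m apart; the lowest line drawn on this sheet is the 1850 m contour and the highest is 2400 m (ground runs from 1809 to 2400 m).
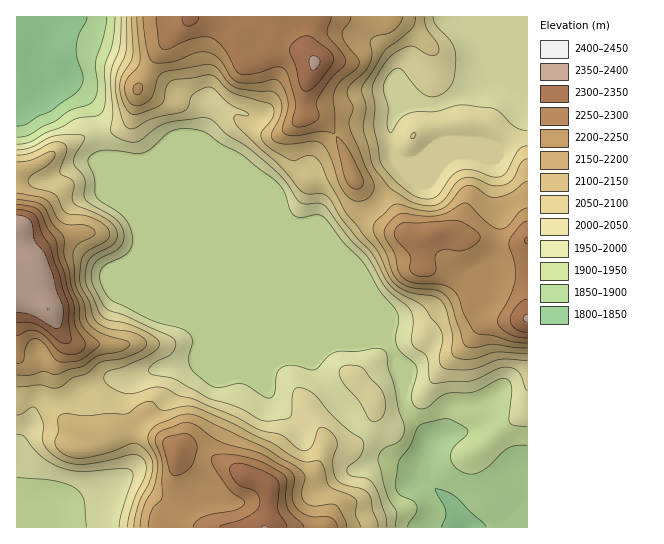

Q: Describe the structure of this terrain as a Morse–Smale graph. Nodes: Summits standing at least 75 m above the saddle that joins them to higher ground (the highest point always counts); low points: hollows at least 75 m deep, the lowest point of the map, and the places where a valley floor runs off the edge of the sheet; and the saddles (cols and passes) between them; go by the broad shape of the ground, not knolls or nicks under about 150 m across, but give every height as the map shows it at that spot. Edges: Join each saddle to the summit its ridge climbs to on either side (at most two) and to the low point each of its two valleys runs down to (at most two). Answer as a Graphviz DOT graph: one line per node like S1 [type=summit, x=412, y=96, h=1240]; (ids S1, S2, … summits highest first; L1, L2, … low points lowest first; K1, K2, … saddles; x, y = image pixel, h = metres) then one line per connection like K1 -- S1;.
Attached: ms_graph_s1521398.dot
graph terrain {
  S1 [type=summit, x=49, y=309, h=2400];
  S2 [type=summit, x=314, y=63, h=2355];
  S3 [type=summit, x=527, y=318, h=2354];
  S4 [type=summit, x=265, y=527, h=2351];
  L1 [type=low, x=42, y=17, h=1809];
  L2 [type=low, x=467, y=527, h=1825];
  L3 [type=low, x=51, y=523, h=1933];
  L4 [type=low, x=502, y=49, h=1950];
  K1 [type=saddle, x=370, y=211, h=2132];
  K2 [type=saddle, x=57, y=401, h=2078];
  K3 [type=saddle, x=101, y=133, h=1992];
  K4 [type=saddle, x=391, y=347, h=1943];
  K1 -- S2;
  K1 -- S3;
  K1 -- L2;
  K1 -- L4;
  K2 -- S1;
  K2 -- S4;
  K2 -- L3;
  K3 -- S1;
  K3 -- S2;
  K3 -- L1;
  K3 -- L2;
  K4 -- S1;
  K4 -- S3;
  K4 -- L2;
}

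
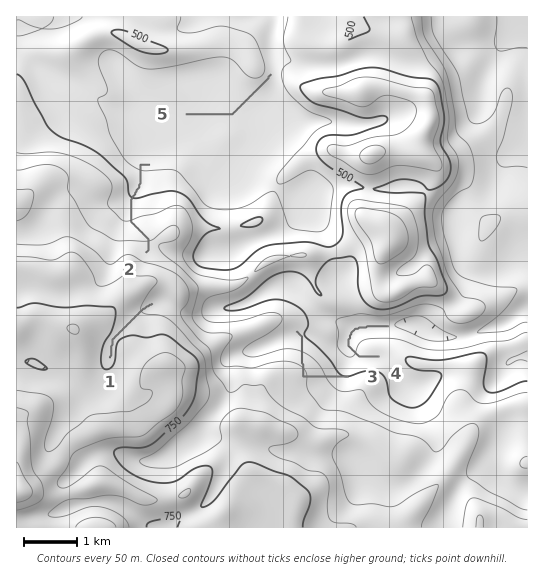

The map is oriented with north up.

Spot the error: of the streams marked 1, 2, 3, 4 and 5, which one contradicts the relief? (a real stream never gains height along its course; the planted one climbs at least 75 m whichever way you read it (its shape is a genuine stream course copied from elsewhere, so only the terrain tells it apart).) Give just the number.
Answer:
3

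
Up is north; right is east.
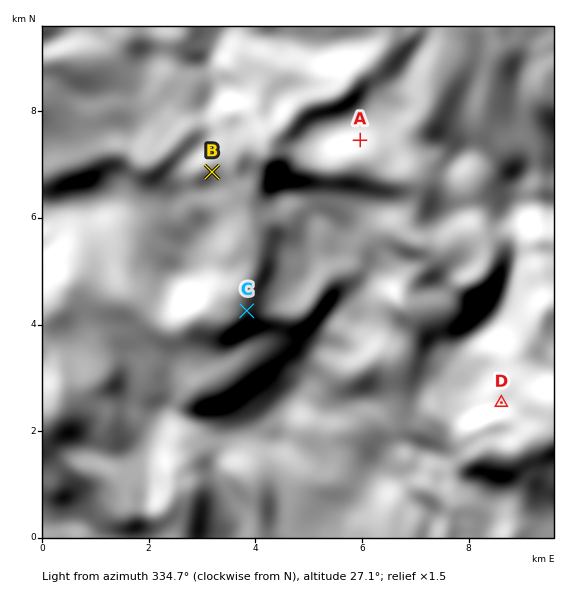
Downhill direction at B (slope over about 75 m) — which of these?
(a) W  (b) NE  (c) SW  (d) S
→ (c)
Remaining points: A N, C SE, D NW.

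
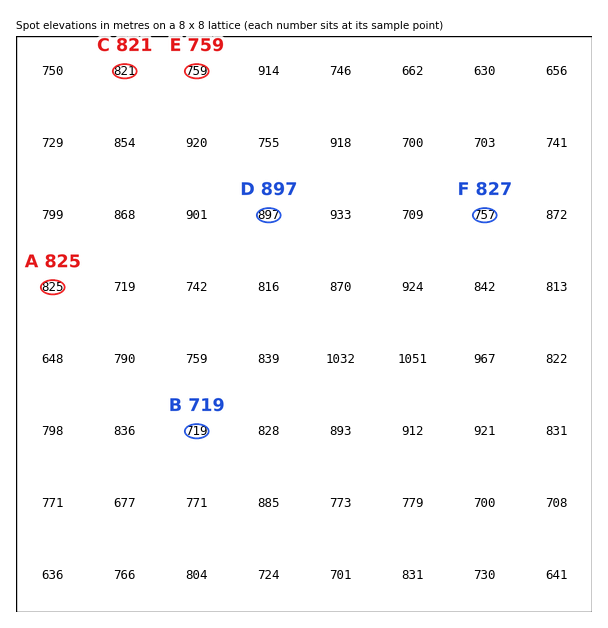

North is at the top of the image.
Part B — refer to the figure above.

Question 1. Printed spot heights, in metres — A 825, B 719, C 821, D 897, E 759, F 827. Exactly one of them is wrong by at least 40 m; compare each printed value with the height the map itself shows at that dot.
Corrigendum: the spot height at F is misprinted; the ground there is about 757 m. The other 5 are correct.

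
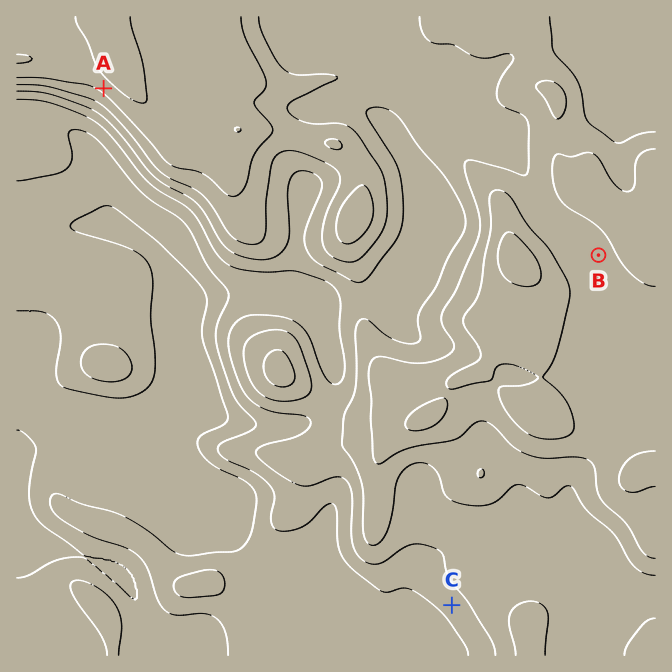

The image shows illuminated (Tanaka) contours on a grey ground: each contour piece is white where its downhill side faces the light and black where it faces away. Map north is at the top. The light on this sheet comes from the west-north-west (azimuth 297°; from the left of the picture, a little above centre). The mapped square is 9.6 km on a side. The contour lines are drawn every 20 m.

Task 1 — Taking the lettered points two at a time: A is higher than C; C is lower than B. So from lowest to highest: C B A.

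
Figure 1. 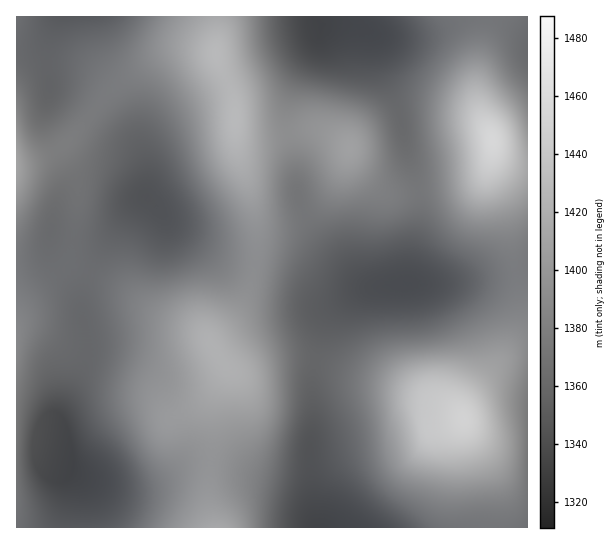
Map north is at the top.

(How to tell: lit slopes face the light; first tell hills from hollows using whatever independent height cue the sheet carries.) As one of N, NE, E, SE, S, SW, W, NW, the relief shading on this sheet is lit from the W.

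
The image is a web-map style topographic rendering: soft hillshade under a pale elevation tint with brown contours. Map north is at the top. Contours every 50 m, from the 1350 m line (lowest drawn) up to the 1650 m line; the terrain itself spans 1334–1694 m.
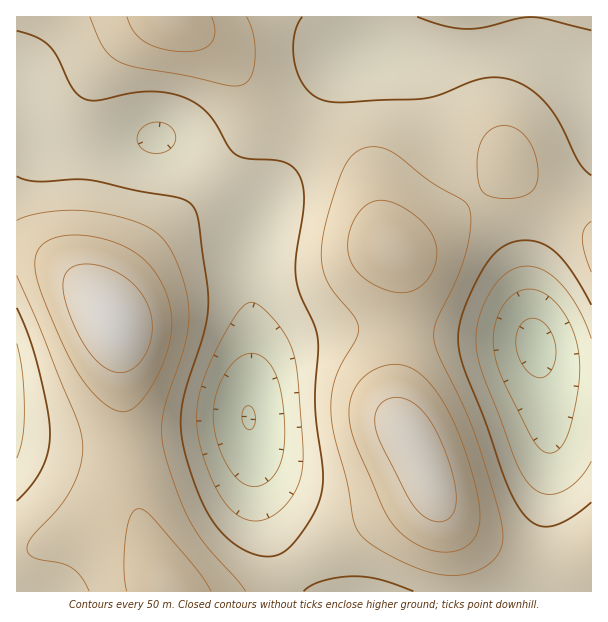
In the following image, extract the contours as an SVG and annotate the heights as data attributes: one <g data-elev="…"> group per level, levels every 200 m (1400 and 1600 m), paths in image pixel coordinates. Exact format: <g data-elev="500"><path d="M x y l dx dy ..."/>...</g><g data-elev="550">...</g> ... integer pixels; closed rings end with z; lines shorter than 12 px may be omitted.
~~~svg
<g data-elev="1400"><path d="M251 486l-8-3-6-4-12-17-9-24-3-24 3-21 10-21 13-14 6-3 7-2 8 2 6 4 6 8 4 9 6 25 3 33-3 22-6 17-6 7-6 4-6 2z"/><path d="M545 452l-6-4-6-9-24-47-11-24-4-20 0-21 7-18 12-14 14-6 7 1 9 3 9 6 8 8 13 23 6 26 1 15-2 18-9 43-5 10-6 8-6 3z"/></g><g data-elev="1600"><path d="M211 591l-14-21-39-47-11-11-7-3-5 1-4 5-5 17-2 34 3 25"/><path d="M434 551l12 1 12-2 10-5 7-8 4-10 1-12-6-35-9-29-9-25-11-21-11-17-12-13-12-8-12-3-14 2-9 3-9 6-7 7-5 8-3 9-2 11 3 22 29 72 9 17 9 10 11 9 12 7z"/><path d="M119 411l10-1 11-7 12-17 12-24 5-18 3-18-1-17-5-16-7-15-10-14-11-9-13-8-20-8-19-3-18-1-15 4-12 7-6 12 1 17 7 24 22 49 15 29 10 13 11 11 9 6z"/><path d="M391 291l8 2 9-1 8-3 7-5 7-8 4-9 3-10 0-9-3-9-4-8-14-15-21-13-9-2-9 0-12 5-11 13-5 17-1 16 5 13 9 11 13 9z"/><path d="M127 17l7 15 11 10 17 7 23 3 16-2 6-3 5-5 3-10-3-15"/></g>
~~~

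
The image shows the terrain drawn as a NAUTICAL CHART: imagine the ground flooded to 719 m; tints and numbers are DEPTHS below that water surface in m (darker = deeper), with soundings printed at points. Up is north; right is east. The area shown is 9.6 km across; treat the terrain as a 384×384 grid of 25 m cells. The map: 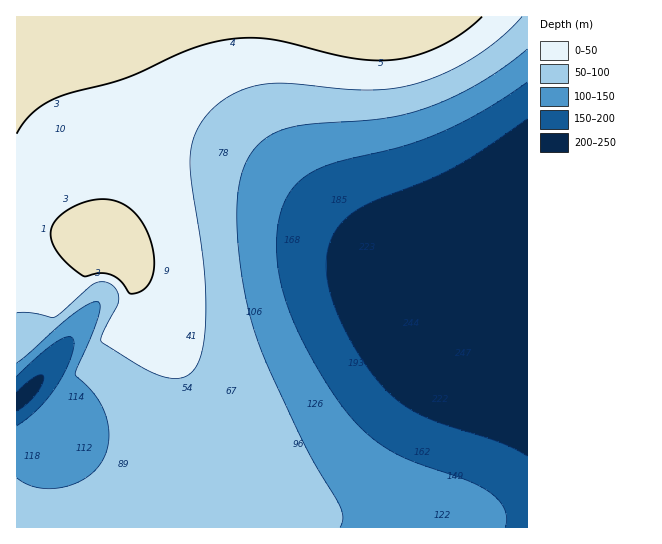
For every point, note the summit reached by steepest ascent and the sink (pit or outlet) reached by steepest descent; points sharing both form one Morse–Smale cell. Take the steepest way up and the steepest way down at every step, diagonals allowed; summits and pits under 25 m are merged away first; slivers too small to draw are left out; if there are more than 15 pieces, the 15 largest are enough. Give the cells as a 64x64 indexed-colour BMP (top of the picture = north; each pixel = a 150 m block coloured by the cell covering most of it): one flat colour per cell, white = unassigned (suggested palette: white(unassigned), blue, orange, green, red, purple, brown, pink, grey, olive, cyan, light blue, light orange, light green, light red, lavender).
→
<image width="64" height="64" href="data:image/bmp;base64,Qk12CAAAAAAAAHYAAAAoAAAAQAAAAEAAAAABAAQAAAAAAAAIAAATCwAAEwsAABAAAAAAAAAA////ALR3HwAOf/8ALKAsACgn1gC9Z5QAS1aMAMJ34wB/f38AIr28AM++FwDox64AeLv/AIrfmACWmP8A1bDFACIiIiIiIiIiIiIRERERERERERERERERERERERERERERIiIiIiIiIiIiIhEREREREREREREREREREREREREREREiIiIiIiIiIiIiIRERERERERERERERERERERERERERESIiIiIiIiIiIiIhERERERERERERERERERERERERERERIiIiIiIiIiIiIiIREREREREREREREREREREREREREREiIiIiIiIiIiIiIhERERERERERERERERERERERERERESIiIiIiIiIiIiIiIRERERERERERERERERERERERERERIiIiIiIiIiIiIiIhEREREREREREREREREREREREREREiIiIiIiIiIiIiIiERERERERERERERERERERERERERESIiIiIiIiIiIiIiIRERERERERERERERERERERERERERIiIiIiIiIiIiIiIhEREREREREREREREREREREREREREiIiIiIiIiIiIiIiERERERERERERERERERERERERERESIiIiIiIiIiIiIiIRERERERERERERERERERERERERERIiIiIiIiIiIiIiIhEREREREREREREREREREREREREREiIiIiIiIiIiIiIiERERERERERERERERERERERERERESIiIiIiIiIiIiIiIRERERERERERERERERERERERERERIiIiIiIiIiIiIiIREREREREREREREREREREREREREREiIiIiIiIiIiIiIhERERERERERERERERERERERERERESIiIiIiIiIiIiIhERERERERERERERERERERERERERERIiIiIiIiIiIiIiEREREREREREREREREREREREREREREiIiIiIiIiIiIiERERERERERERERERERERERERERERESIiIiIiIiIiIiIRERERERERERERERERERERERERERERIiIiIiIiIiIiIREREREREREREREREREREREREREREREiIiIiIiIiIiIhERERERERERERERERERERERERERERESIiIiIiIiIiIhERERERERERERERERERERERERERERERIiIiIiIiIiIiEREREREREREREREREREREREREREREREiIiIiIiIiIiERERERERERERERERERERERERERERERESIiIiIiIiIiIRERERERERERERERERERERERERERERERIiIiIiIiIiIREREREREREREREREREREREREREREREREiIiIiIiIiIhERERERERERERERERERERERERERERERESIiIiIiIiIhERERERERERERERERERERERERERERERERIiIiIiIiIiEREREREREREREREREREREREREREREREREiIiIiIiIiERERERERERERERERERERERERERERERERESIiIiIiIiERERERERERERERERERERERERERERERERERIiIiIiIiEREREREREREREREREREREREREREREREREREiIiIiIhERERERERERERERERERERERERERERERERERESIiIiIRERERERERERERERERERERERERERERERERERERIiIRERERERERERERERERERERERERERERERERERERERERERERERERERERERERERERERERERERERERERERERERERERERERERERERERERERERERERERERERERERERERERERERERERERERERERERERERERERERERERERERERERERERERERERERERERERERERERERERERERERERERERERERERERERERERERERERERERERERERERERERERERERERERERERERERERERERERERERERERERERERERERERERERERERERERERERERERERERERERERERERERERERERERERERERERERERERERERERERERERERERERERERERERERERERERERERERERERERERERERERERERERERERERERERERERERERERERERERERERERERERERERERERERERERERERERERERERERERERERERERERERERERERERERERERERERERERERERERERERERERERERERERERERERERERERERERERERERERERERERERERERERERERERERERERERERERERERERERERERERERERERERERERERERERERERERERERERERERERERERERERERERERERERERERERERERERERERERERERERERERERERERERERERERERERERERERERERERERERERERERERERERERERERERERERERERERERERERERERERERERERERERERERERERERERERERERERERERERERERERERERERERERERERERERERERERERERERERERERERERERERERERERERERERERERERERERERERERERERERERERERERERERERERERERERERERERERERERERERERERERERERERERERERERERERERERERERERERERERERERERERERERERERERERERERERERERERERERERERERERERERERERERERERERERERERERERERERERERERERERERERERERERERERERERERERERERERERERERERERERERERERERERERERERERERERERERERERERERERERERERERERERERERERERERERERERERERERERER"/>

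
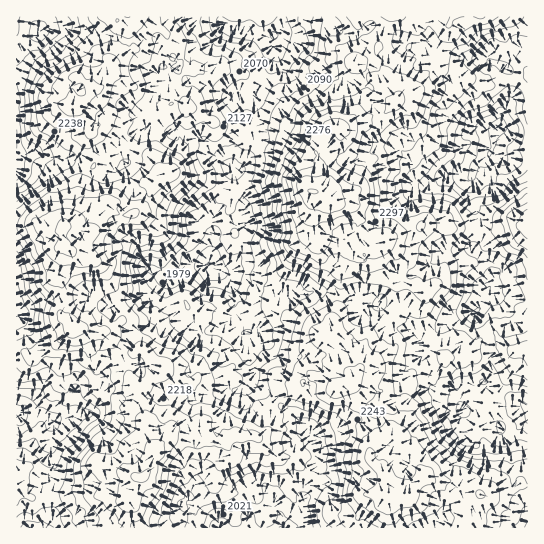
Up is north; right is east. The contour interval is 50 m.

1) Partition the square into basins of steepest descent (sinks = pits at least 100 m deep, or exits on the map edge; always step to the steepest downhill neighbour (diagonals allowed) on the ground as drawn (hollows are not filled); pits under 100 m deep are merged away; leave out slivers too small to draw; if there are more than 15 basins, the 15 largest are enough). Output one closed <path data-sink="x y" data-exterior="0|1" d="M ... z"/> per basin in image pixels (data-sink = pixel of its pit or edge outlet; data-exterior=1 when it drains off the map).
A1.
<path data-sink="498 127" data-exterior="0" d="M527 16l-168 1 1 17 9 10 10 3-5 9-17 9 25 19 13 18-9-3-20 0-7 7-3 8-10 10-13 3-8 6-2 10-7 10 5 25 0 7-5 6 8 6-9 10-2 12 4 12-1 15 15 19 6 3 6-3 12-15-6 12 0 9 10 30-23 14-1 16-10 2-2 6 9 8 4 18 11 6 4 4 1 19 4 8 20 31 7 4-10 9-4 11 16 20 0 17-11 3-6 6-9 16 0 9 121-1-3-6-8-2-1-13 9-6 3-6-13-7-8 1-8-7-17 0-5-2-9-10-4-14-5-4-9 0-9-13 15-15 7-17 21-15-4-12 0-8 11-9 10-21 0-7-4-11-22-13 0-17-2-2-10-6-14-2-1-22-13-16 0-4 7-5 23-7 6-5 20 0 8 4 32 4 8 0 22-7 15 1z"/><path data-sink="209 263" data-exterior="0" d="M167 37l0 4-6 3-28 5-20 14-8 19-7 6-5-1-5 10-12 10 8 10 8 16-3 10 9 16 15-3 8-7 9-2 9 6 12 3 6 6 2 7 6 5-10 9-7 16-9 12-8 4-10 0-16-8-12 16 0 9-14-1-14-6-2 2 1 19 15 13 15 1 10 10 12 23 5 16 0 18 9 4 5 4 5 12 14 14 9 6 11-3 16 1 6 5 1 7-4 6 0 7-13 12-8 13 0 12 2 2 7 3 10 0 8-3 11 11 7 3 5 0 12-8 27 1 8-7 6-11 0-5-4-8 2-6 8-6 10-2 22-15 12 3 12 8 15-5-4-11-12-6-3-15-10-11 0-4 4-3 7 0 2-17 23-14-10-30 0-9 6-12-7 11-11 7-14-11-7-11 1-15-4-16 2-8 9-10-8-6 5-6-5-32 7-10 2-10-8 2-18-3-14-7-11 0-9-4-7 0-11 7-8 0-20-3-13-6-19-13 0-8 5-11 0-14-9-14-7-16z"/><path data-sink="282 527" data-exterior="1" d="M314 376l-23 15-10 2-8 6-2 7 4 7 0 5-6 11-8 7-27-1-12 8-5 0-7-3-11-11-8 3-10 0-8-4-5 13-12 8-9 25-8 4-3 12-8 11-1 26 231 1 1-9 9-16 6-6 11-3 0-17-16-20 4-11 10-9-7-4-20-31-4-8-1-11-14 4-12-8z"/><path data-sink="274 35" data-exterior="0" d="M358 16l-222 1 13 10 13 2 5 8 9 6 7 16 9 14 0 14-5 11 0 8 2 2 30 17 28 3 11-7 7 0 9 4 11 0 14 7 23 3 8-8 16-3 10-10 3-8 7-7 27 2-4-4-2-8-30-24 17-9 5-9-10-3-9-10z"/><path data-sink="18 418" data-exterior="0" d="M81 328l-10 3-16 14-6 4-10 2-6 6-11-6-6 0 0 135 14 11 8-1 9-5 15 2 24-2 8 4 11-2 9 6 15 1 7-10 3-12-4-1-10-10 0-9 4-8 9-6 14 3-8-9 0-25-8-14 0-6 3-6 6-2 8-9 8-3 3-6-10-6-11-12-9 3-11-1-22-16-7 0z"/><path data-sink="38 31" data-exterior="0" d="M117 16l-101 1 1 210 8 0 12-4 9 5 12 3 18-18 4-8 1-20 6-12 8-8 2-8-8-14 3-10-5-11-6-9-9-7 0-16 5-13 17 11 7-1 4-5 7-19 0-9 12-24 0-7-6-3z"/><path data-sink="527 417" data-exterior="1" d="M495 335l-14 5-22 19-15-1-1 4-11 9 0 8 4 12-21 15-7 17-15 15 9 13 9 0 5 4 4 14 9 10 5 2 17 0 8 7 8-1 14 8 16-4 14 0 10-7 7 1 0-135-14 2z"/><path data-sink="475 313" data-exterior="0" d="M443 224l-20 0-6 5-28 10-2 6 13 16 1 22 14 2 10 6 2 2 0 17 24 15 2 16-8 16 14 2 22-19 13-5 20 17 13-3 1-122-15-2-22 7-8 0-32-4z"/><path data-sink="17 305" data-exterior="1" d="M37 223l-21 4 0 123 6 1 11 6 6-6 12-3 25-19-13-10-3-6 3-8 0-15-6-15 8-21-2-25-9 2z"/><path data-sink="29 527" data-exterior="1" d="M17 487l0 41 98 0 8-7 5-16 0-4-3-2-11 0-9-6-11 2-8-4-12 0-7 2-20-2-9 5-8 1z"/><path data-sink="527 527" data-exterior="1" d="M523 484l-12 7-14 0-16 4-6 6-7 4 1 14 8 2 4 7 46 0 1-42z"/>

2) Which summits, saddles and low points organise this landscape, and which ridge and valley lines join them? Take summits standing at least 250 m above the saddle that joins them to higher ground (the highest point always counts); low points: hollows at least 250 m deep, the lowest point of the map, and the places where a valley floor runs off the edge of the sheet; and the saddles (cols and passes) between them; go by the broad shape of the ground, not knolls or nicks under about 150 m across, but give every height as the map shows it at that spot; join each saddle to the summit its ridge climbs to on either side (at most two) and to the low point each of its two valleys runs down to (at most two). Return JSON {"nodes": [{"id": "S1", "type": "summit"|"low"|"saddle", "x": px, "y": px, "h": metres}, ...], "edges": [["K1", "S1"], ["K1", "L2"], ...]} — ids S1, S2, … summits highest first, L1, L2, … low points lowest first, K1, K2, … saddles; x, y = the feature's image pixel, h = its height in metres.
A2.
{"nodes": [
{"id": "S1", "type": "summit", "x": 314, "y": 191, "h": 2503},
{"id": "S2", "type": "summit", "x": 63, "y": 246, "h": 2477},
{"id": "L1", "type": "low", "x": 498, "y": 127, "h": 1819},
{"id": "L2", "type": "low", "x": 209, "y": 265, "h": 1848},
{"id": "L3", "type": "low", "x": 18, "y": 418, "h": 1930},
{"id": "L4", "type": "low", "x": 38, "y": 31, "h": 1967},
{"id": "K1", "type": "saddle", "x": 123, "y": 350, "h": 2241},
{"id": "K2", "type": "saddle", "x": 94, "y": 151, "h": 2233},
{"id": "K3", "type": "saddle", "x": 359, "y": 34, "h": 2194},
{"id": "K4", "type": "saddle", "x": 341, "y": 294, "h": 2185},
{"id": "K5", "type": "saddle", "x": 275, "y": 398, "h": 2157}],
"edges": [["K1", "S2"], ["K1", "L2"], ["K1", "L3"], ["K2", "S2"], ["K2", "L2"], ["K2", "L4"], ["K3", "S1"], ["K3", "L1"], ["K3", "L2"], ["K4", "S1"], ["K4", "L1"], ["K4", "L2"], ["K5", "S1"], ["K5", "S2"], ["K5", "L2"]]}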